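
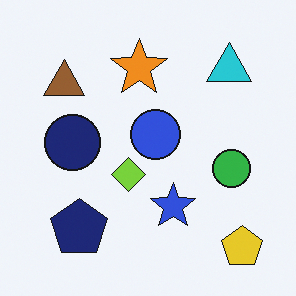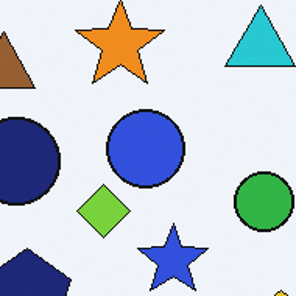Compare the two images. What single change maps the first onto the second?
The transformation is: cropped to a modestly smaller region and rescaled.

The visible shapes are larger and the field of view is narrower; shapes near the original edges may be partly or wholly outside the frame — a crop-and-rescale.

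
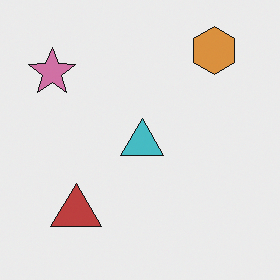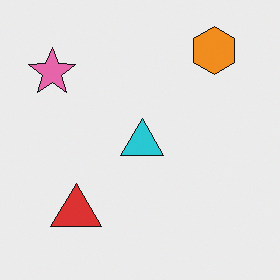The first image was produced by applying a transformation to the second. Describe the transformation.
The first image is the second slightly desaturated.

All colors are more muted and greyish — a global saturation change.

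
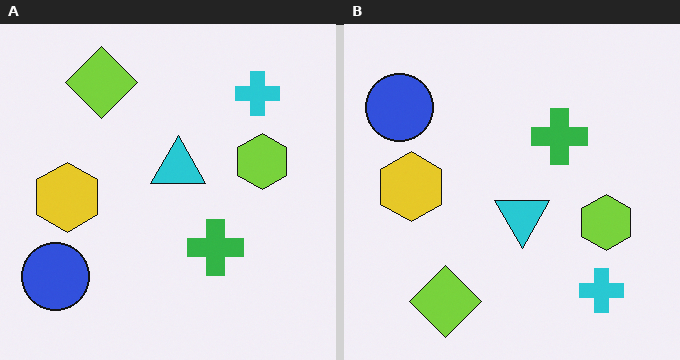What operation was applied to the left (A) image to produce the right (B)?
This is the original image flipped vertically (top ↔ bottom).

The lime diamond is in the top-left of the left (A) image and the bottom-left of the right (B) — shapes on opposite sides of the horizontal midline have swapped in a mirror flip.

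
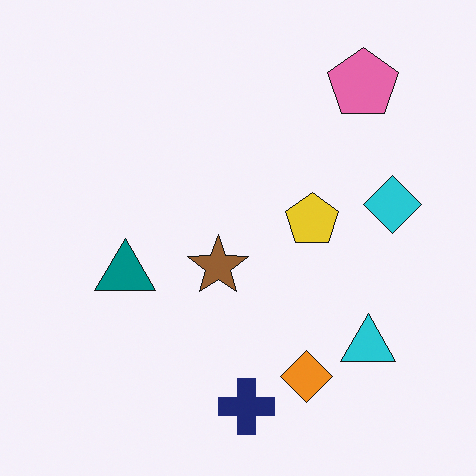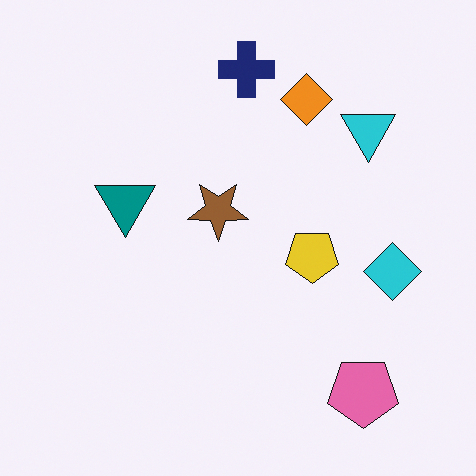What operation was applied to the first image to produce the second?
The image was flipped vertically (top ↔ bottom).

The navy cross is in the bottom of the first image and the top of the second — shapes on opposite sides of the horizontal midline have swapped in a mirror flip.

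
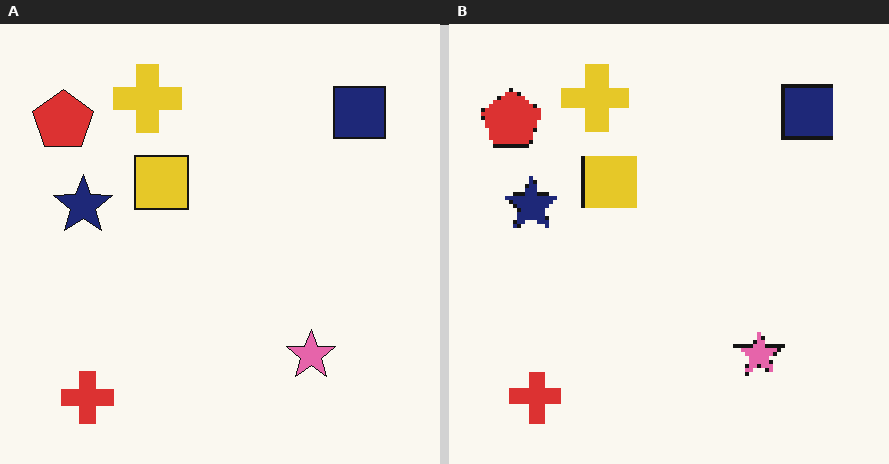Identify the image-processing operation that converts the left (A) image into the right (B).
The right (B) image is the left (A) lightly pixelated (a mild mosaic effect).

Shapes are reduced to large square blocks; fine edges and outlines are lost — a downscale-then-upscale (mosaic) effect.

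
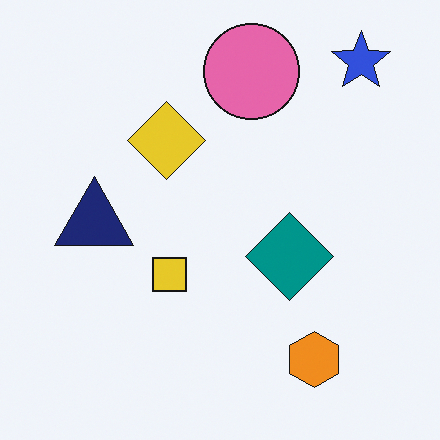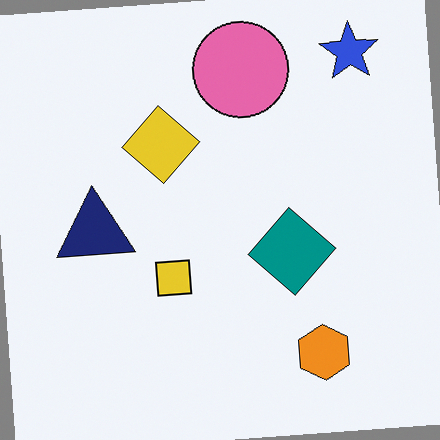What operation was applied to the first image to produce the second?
It was rotated counter-clockwise by a small amount.

Every shape is tilted by the same angle and the image corners show triangular fill wedges — a whole-image rotation by a non-right angle.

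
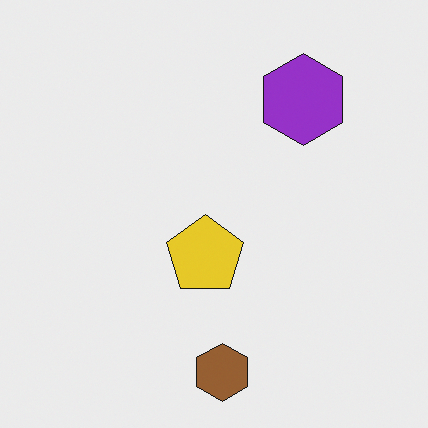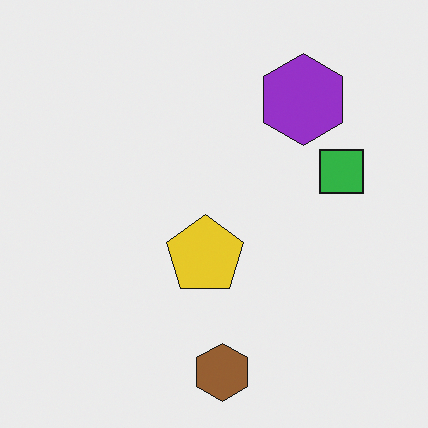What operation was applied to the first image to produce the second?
It was overlaid with an additional green square.

A green square appears in the second image that is absent from the first.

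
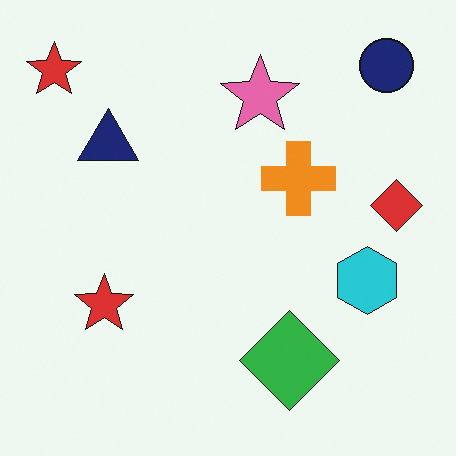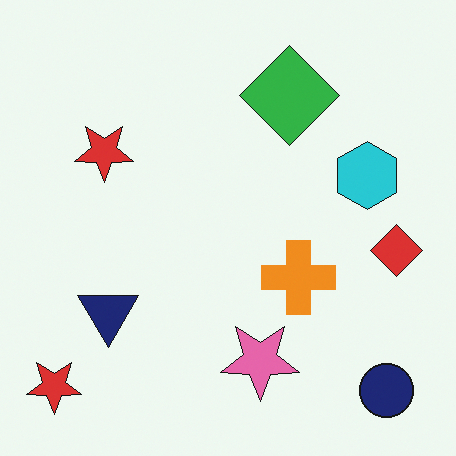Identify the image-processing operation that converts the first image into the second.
The transformation is: flipped vertically (top ↔ bottom).

The navy circle is in the top-right of the first image and the bottom-right of the second — shapes on opposite sides of the horizontal midline have swapped in a mirror flip.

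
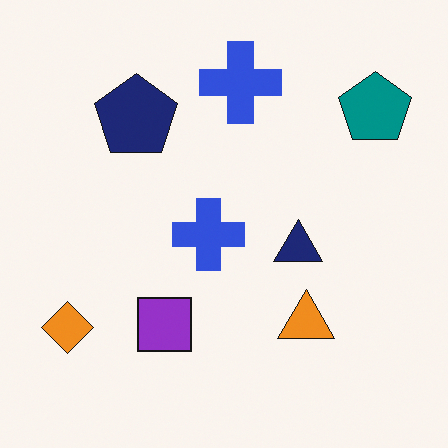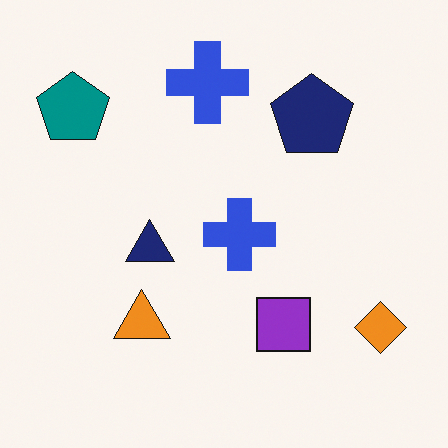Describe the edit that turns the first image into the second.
The image was flipped horizontally (left ↔ right).

The orange diamond is in the bottom-left of the first image and the bottom-right of the second — shapes on opposite sides of the vertical midline have swapped in a mirror flip.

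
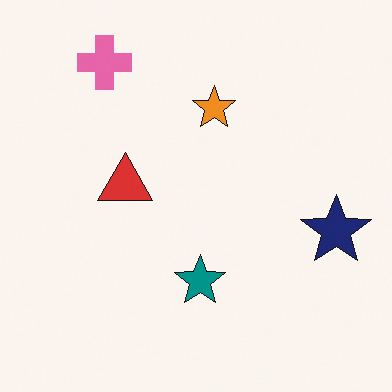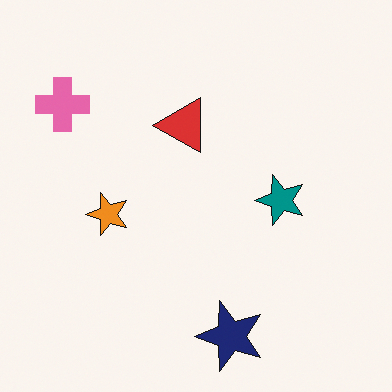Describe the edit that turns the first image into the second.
Transposed (reflected across the top-left ↔ bottom-right diagonal).

Shapes have swapped their row and column positions — what was in the top-right is now in the bottom-left — a diagonal reflection.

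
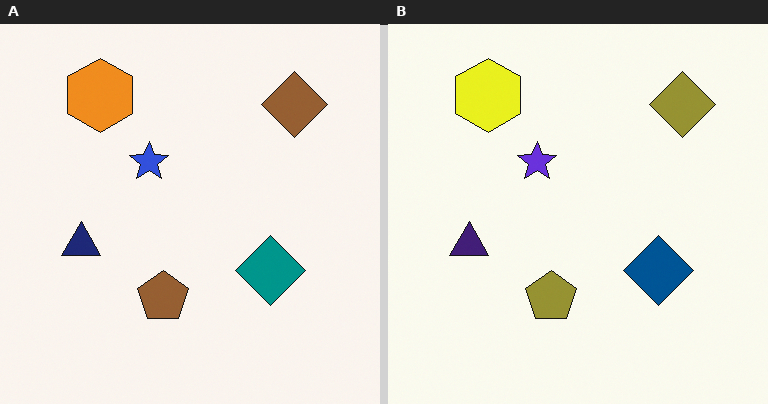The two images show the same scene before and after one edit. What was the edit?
The transformation is: hue-shifted slightly.

Every shape's color has rotated by the same amount around the hue wheel — a uniform hue shift.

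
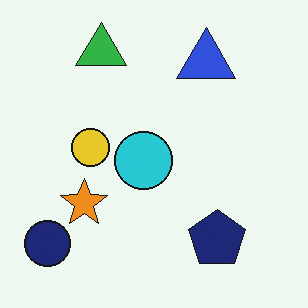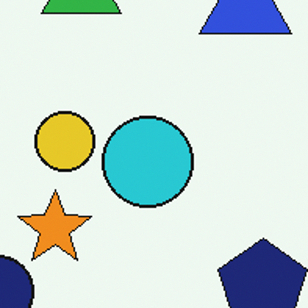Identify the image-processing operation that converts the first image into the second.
This is the original image cropped to a modestly smaller region and rescaled.

The visible shapes are larger and the field of view is narrower; shapes near the original edges may be partly or wholly outside the frame — a crop-and-rescale.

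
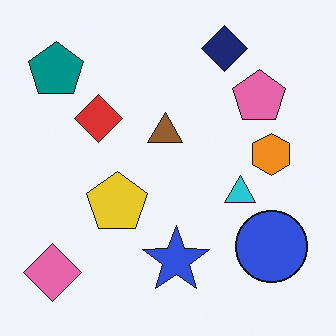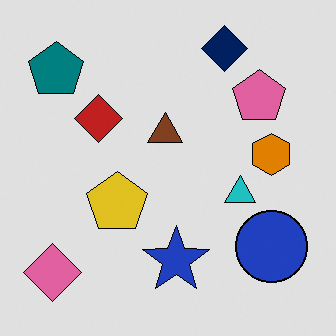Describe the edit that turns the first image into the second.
Posterized to a reduced palette.

Each flat color has snapped to a coarser quantized level — most visibly, the near-white background has dropped to a flat grey.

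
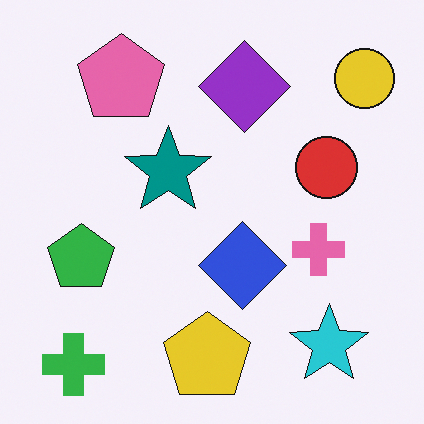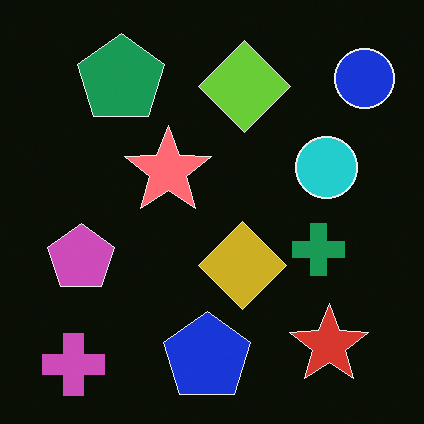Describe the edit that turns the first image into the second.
The transformation is: color-inverted (negative).

The light background has become dark and every shape's color is its complement — a photographic negative.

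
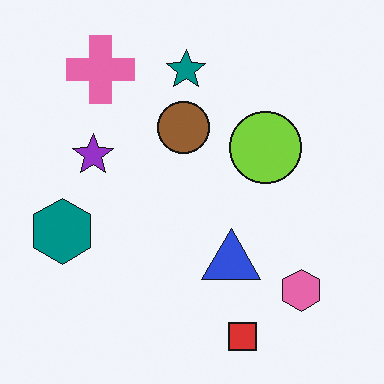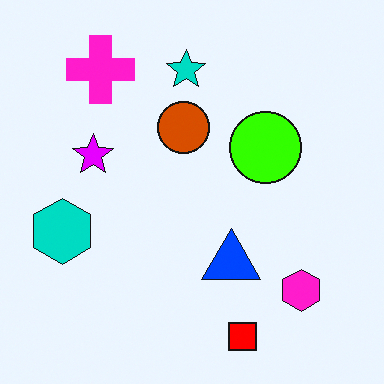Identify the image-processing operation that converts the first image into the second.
The second image is the first made much more vivid (saturation change).

All colors are more vivid — a global saturation change.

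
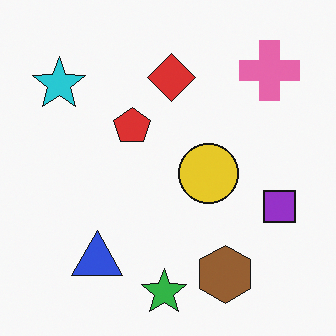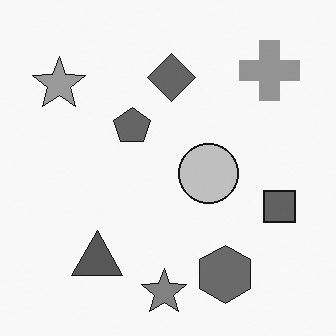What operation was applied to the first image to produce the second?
The transformation is: converted to grayscale.

All color is removed — every shape is now a shade of grey.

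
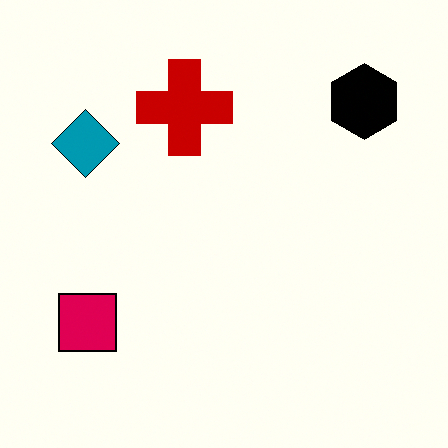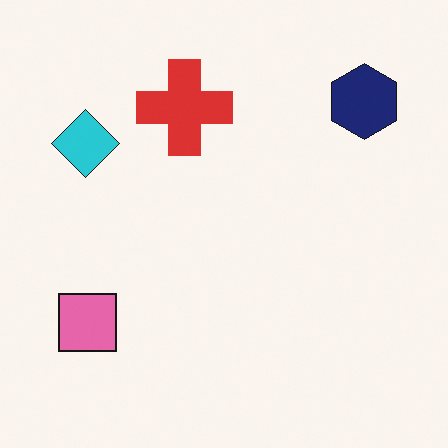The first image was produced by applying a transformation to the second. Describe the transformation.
The first image is the second given much higher contrast.

Tones are pushed away from mid-grey across the whole image — a global contrast change.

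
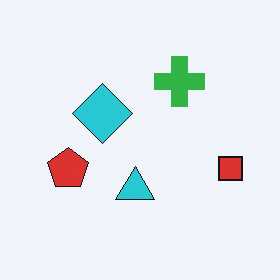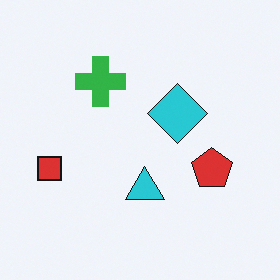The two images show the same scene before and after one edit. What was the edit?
This is the original image flipped horizontally (left ↔ right).

The red square is in the right of the first image and the left of the second — shapes on opposite sides of the vertical midline have swapped in a mirror flip.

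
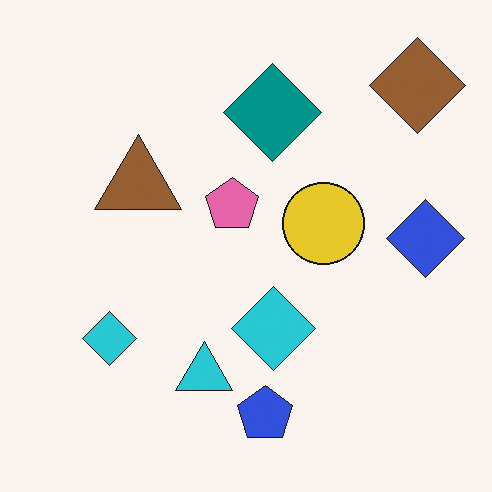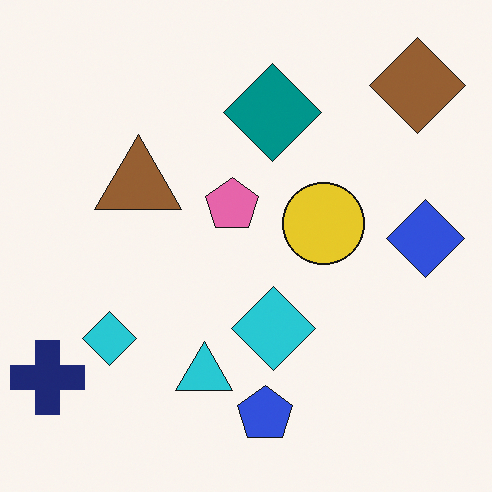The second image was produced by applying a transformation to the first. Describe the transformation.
Overlaid with an additional navy cross.

A navy cross appears in the second image that is absent from the first.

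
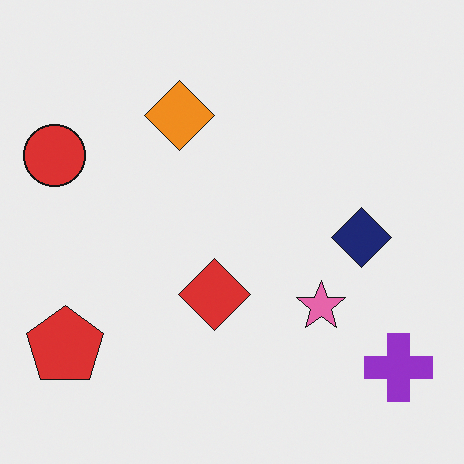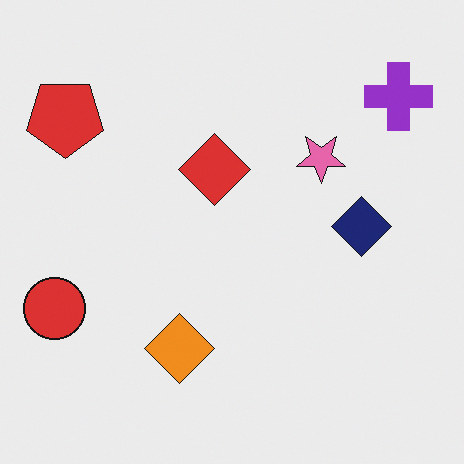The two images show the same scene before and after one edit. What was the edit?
The transformation is: flipped vertically (top ↔ bottom).

The purple cross is in the bottom-right of the first image and the top-right of the second — shapes on opposite sides of the horizontal midline have swapped in a mirror flip.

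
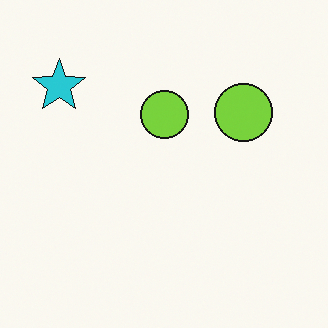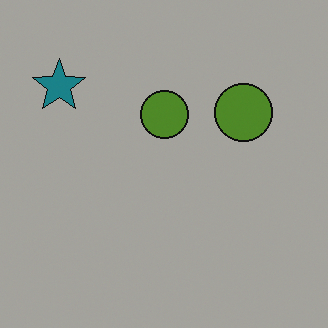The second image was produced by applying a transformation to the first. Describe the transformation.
The second image is the first darkened a lot.

Every pixel — background and shapes alike — is uniformly darkened.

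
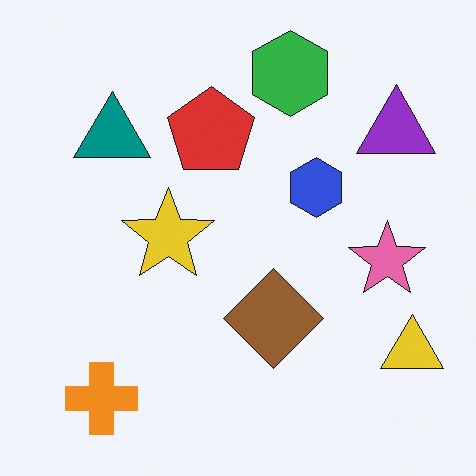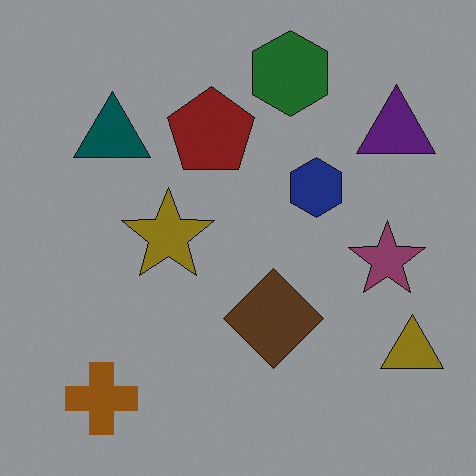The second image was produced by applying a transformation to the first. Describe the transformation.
The second image is the first darkened a lot.

Every pixel — background and shapes alike — is uniformly darkened.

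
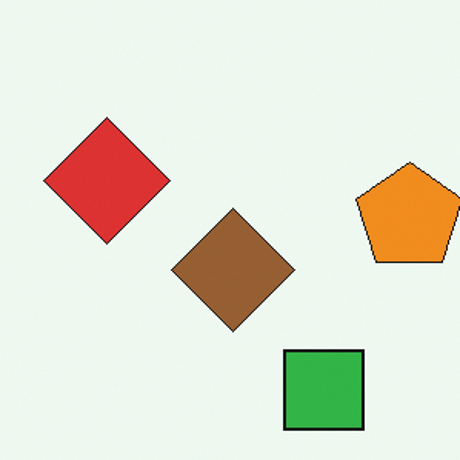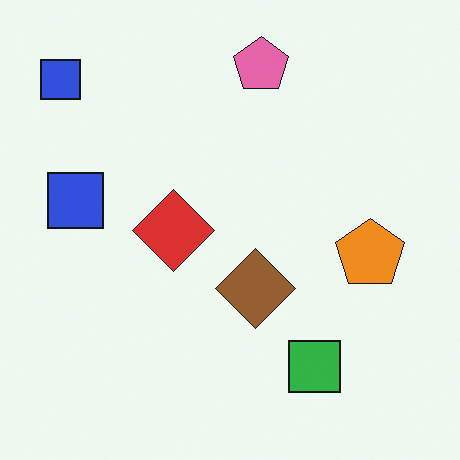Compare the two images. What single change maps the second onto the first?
This is the original image cropped slightly and scaled back up.

The visible shapes are larger and the field of view is narrower; shapes near the original edges may be partly or wholly outside the frame — a crop-and-rescale.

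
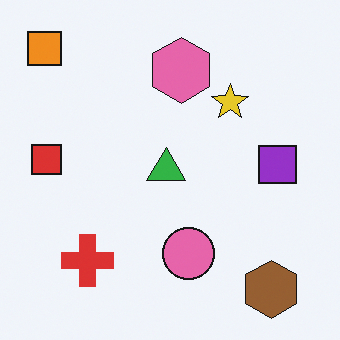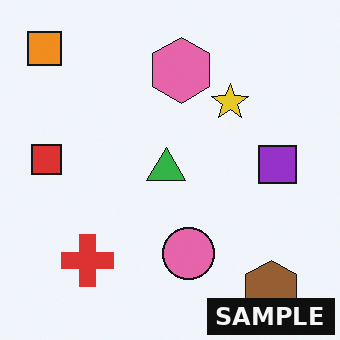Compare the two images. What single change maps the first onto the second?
The transformation is: watermarked with the text "SAMPLE" in the lower-right corner.

A dark label reading "SAMPLE" appears in the lower-right corner.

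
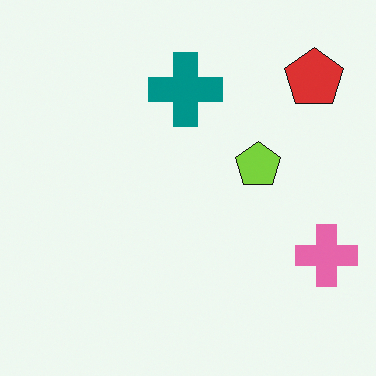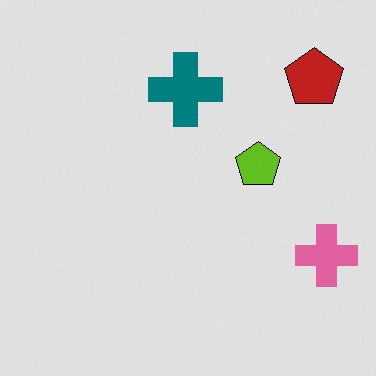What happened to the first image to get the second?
The image was posterized to a reduced palette.

Each flat color has snapped to a coarser quantized level — most visibly, the near-white background has dropped to a flat grey.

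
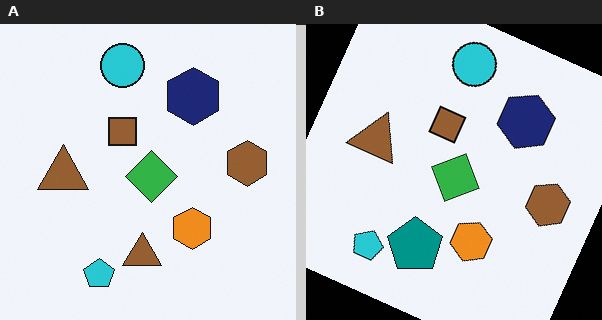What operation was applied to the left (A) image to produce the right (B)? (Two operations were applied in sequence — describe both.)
The transformation is: rotated clockwise by a moderate amount, then overlaid with an additional teal pentagon.

Every shape is tilted by the same angle and the image corners show triangular fill wedges — a whole-image rotation by a non-right angle. A teal pentagon appears in the right (B) image that is absent from the left (A).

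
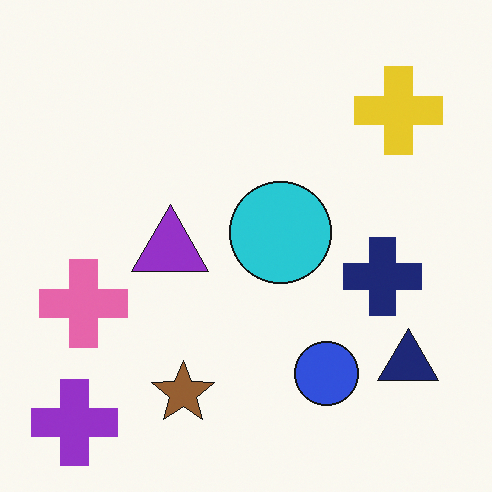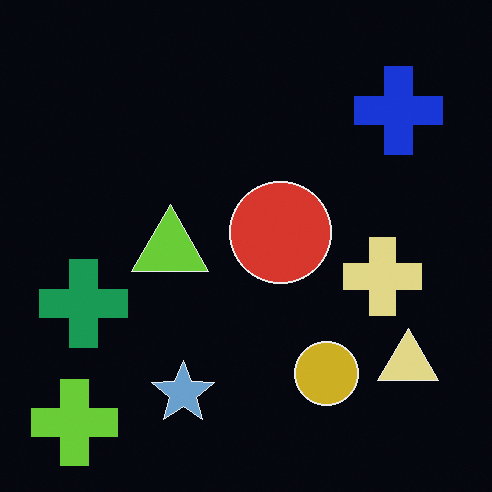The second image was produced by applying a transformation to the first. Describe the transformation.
It was color-inverted (negative).

The light background has become dark and every shape's color is its complement — a photographic negative.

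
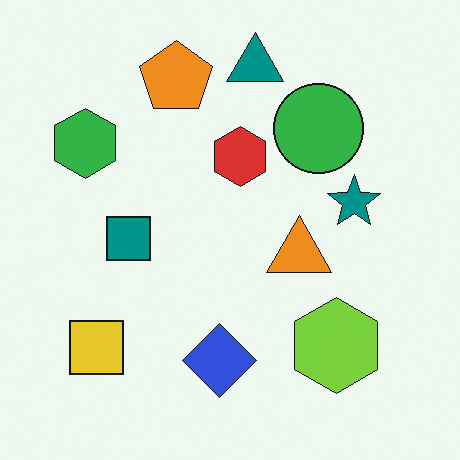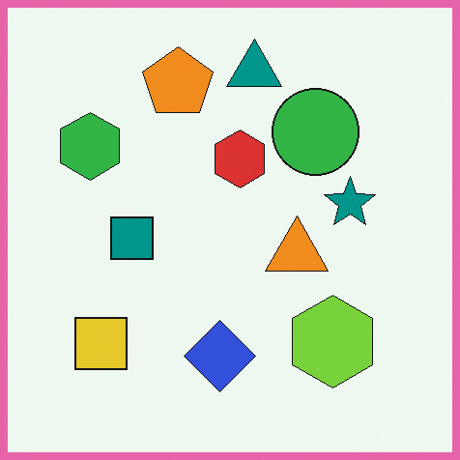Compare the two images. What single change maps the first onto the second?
The transformation is: framed with a pink border.

A solid pink frame runs around the edge of the second image, with the content slightly shrunk inside it.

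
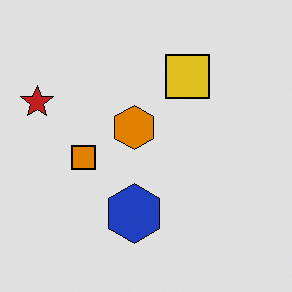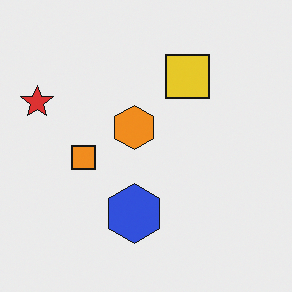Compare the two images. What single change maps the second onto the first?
The first image is the second posterized to a reduced palette.

Each flat color has snapped to a coarser quantized level — most visibly, the near-white background has dropped to a flat grey.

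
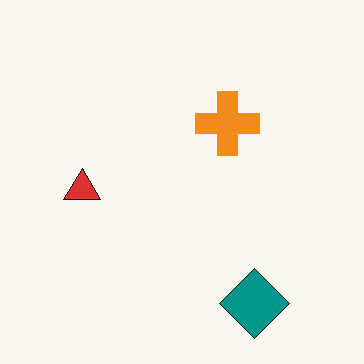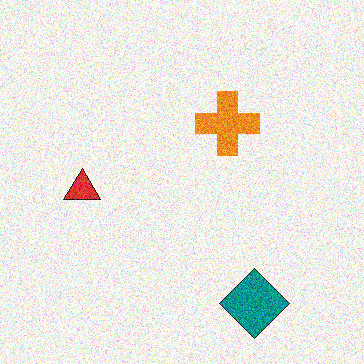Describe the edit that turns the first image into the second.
This is the original image degraded with strong gaussian noise.

Random speckle covers the whole image, including the flat background.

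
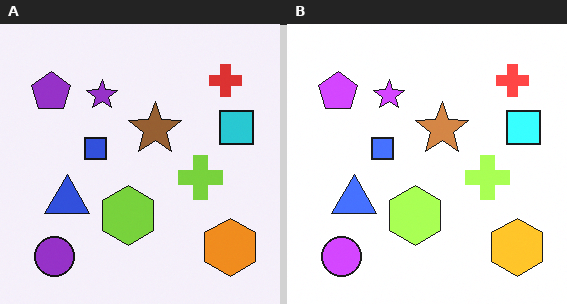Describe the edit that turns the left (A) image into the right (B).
The right (B) image is the left (A) substantially brightened.

Every pixel — background and shapes alike — is uniformly brightened.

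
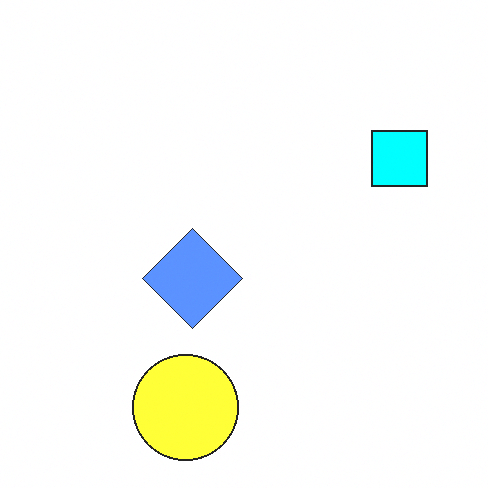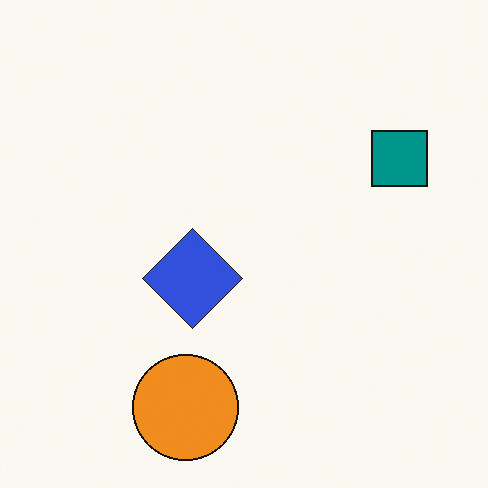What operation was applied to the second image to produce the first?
Noticeably brightened.

Every pixel — background and shapes alike — is uniformly brightened.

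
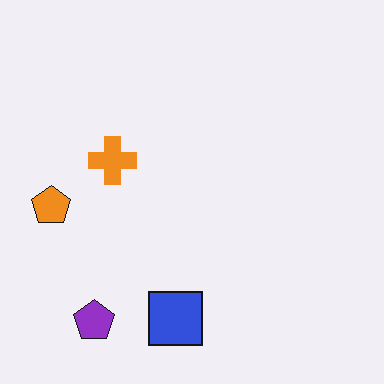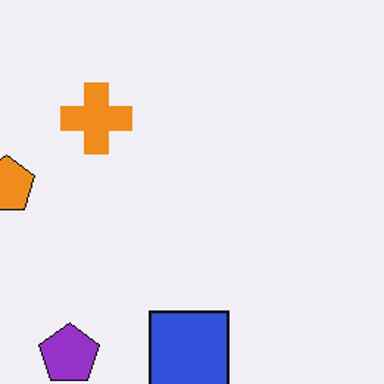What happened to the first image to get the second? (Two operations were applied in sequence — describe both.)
The image was cropped to a modestly smaller region and rescaled, then JPEG-compressed with visible artifacts.

The visible shapes are larger and the field of view is narrower; shapes near the original edges may be partly or wholly outside the frame — a crop-and-rescale. Blocky 8×8 compression artifacts appear around shape edges and the flat background shows ringing — characteristic JPEG degradation.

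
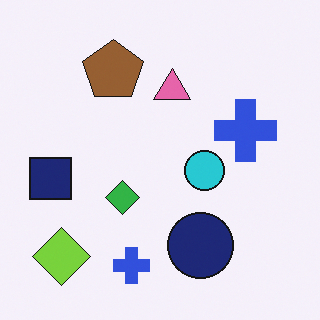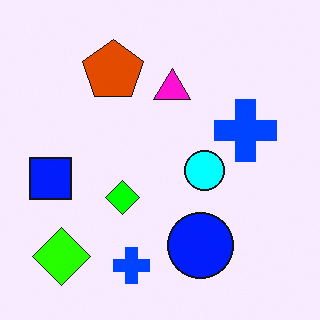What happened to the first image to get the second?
This is the original image heavily oversaturated.

All colors are more vivid — a global saturation change.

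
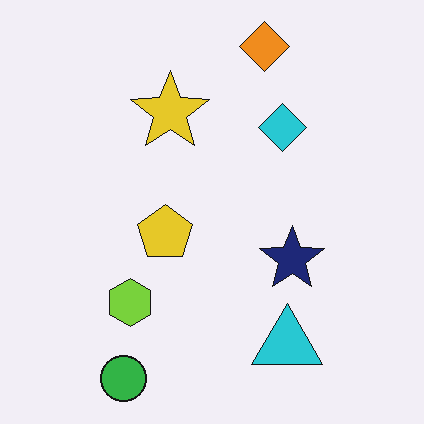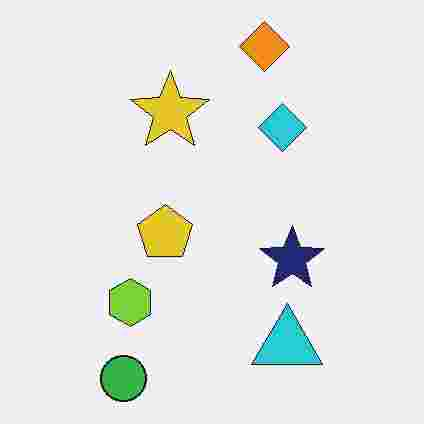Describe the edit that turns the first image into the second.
The transformation is: degraded with heavy JPEG compression.

Blocky 8×8 compression artifacts appear around shape edges and the flat background shows ringing — characteristic JPEG degradation.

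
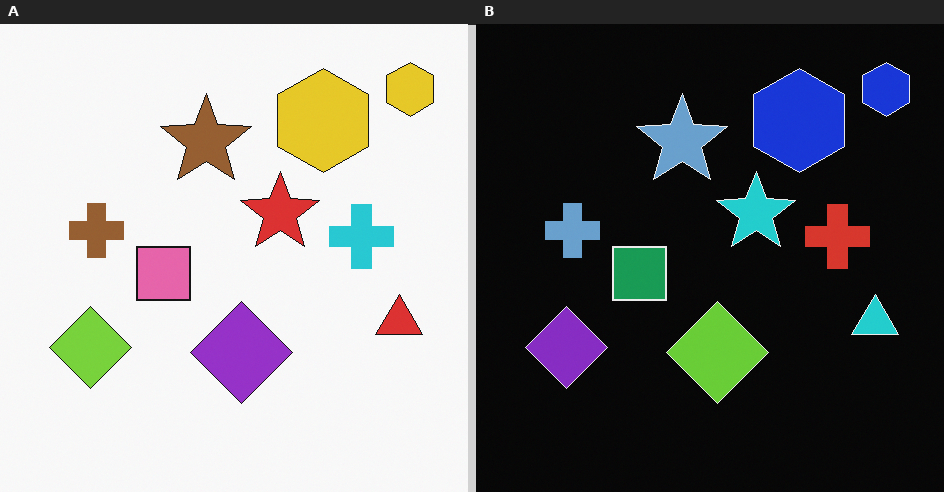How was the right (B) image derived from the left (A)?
It was color-inverted (negative).

The light background has become dark and every shape's color is its complement — a photographic negative.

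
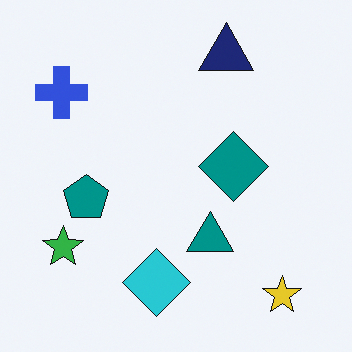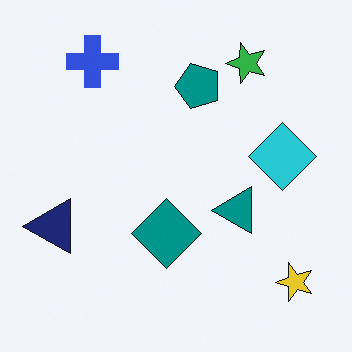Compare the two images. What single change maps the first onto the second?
The image was transposed (reflected across the top-left ↔ bottom-right diagonal).

Shapes have swapped their row and column positions — what was in the top-right is now in the bottom-left — a diagonal reflection.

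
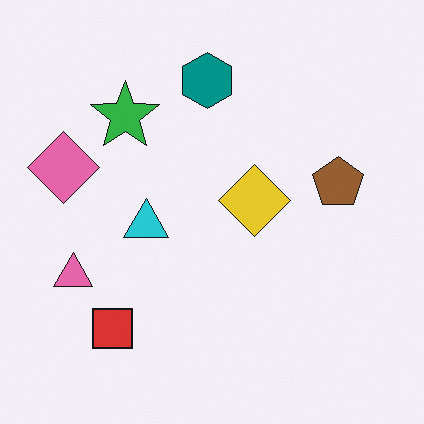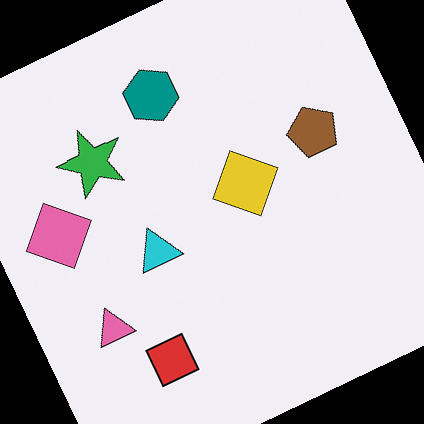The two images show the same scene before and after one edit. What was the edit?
The image was rotated counter-clockwise by a clearly visible amount.

Every shape is tilted by the same angle and the image corners show triangular fill wedges — a whole-image rotation by a non-right angle.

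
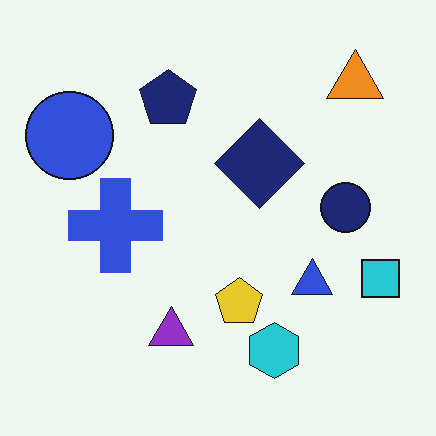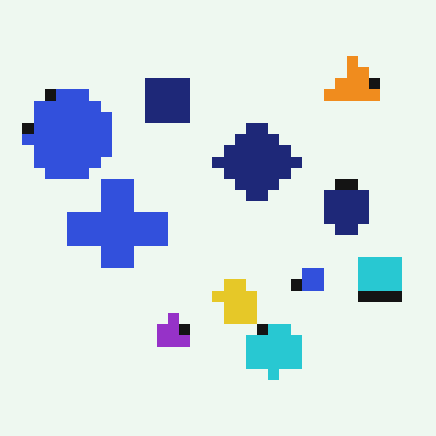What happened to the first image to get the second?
The second image is the first coarsely pixelated.

Shapes are reduced to large square blocks; fine edges and outlines are lost — a downscale-then-upscale (mosaic) effect.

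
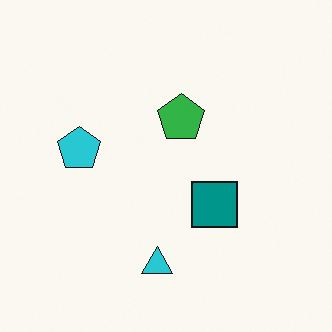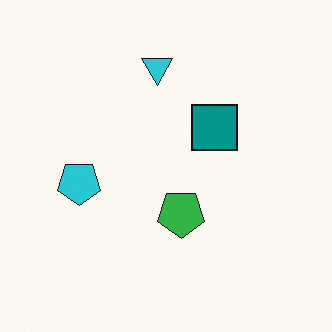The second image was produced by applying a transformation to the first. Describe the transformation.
The image was flipped vertically (top ↔ bottom).

The cyan triangle is in the bottom of the first image and the top of the second — shapes on opposite sides of the horizontal midline have swapped in a mirror flip.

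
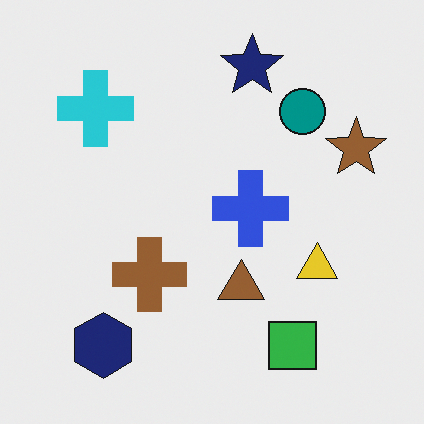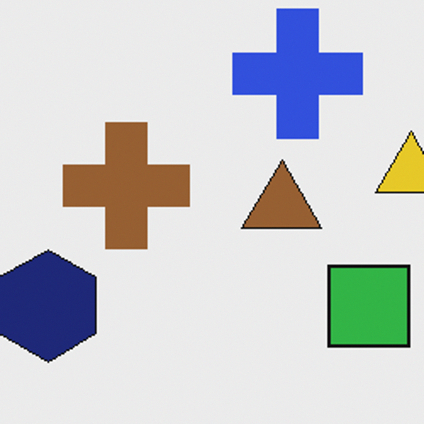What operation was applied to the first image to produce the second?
The transformation is: cropped to a noticeably smaller region and rescaled.

The visible shapes are larger and the field of view is narrower; shapes near the original edges may be partly or wholly outside the frame — a crop-and-rescale.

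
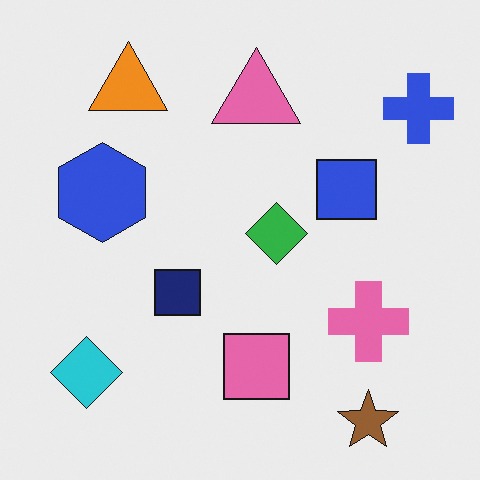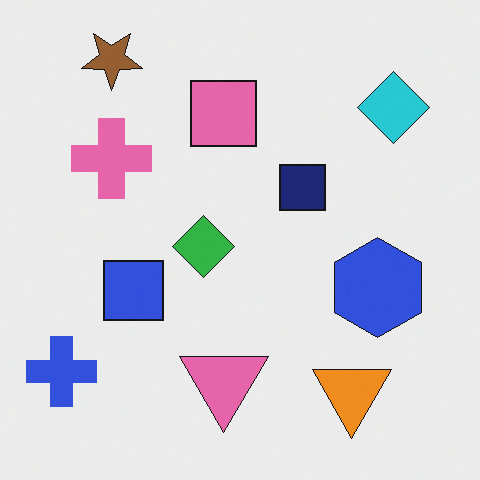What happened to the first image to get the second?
It was rotated 180°.

The brown star sits in the bottom-right of the first image and the top-left of the second — consistent with a whole-image 180° rotation.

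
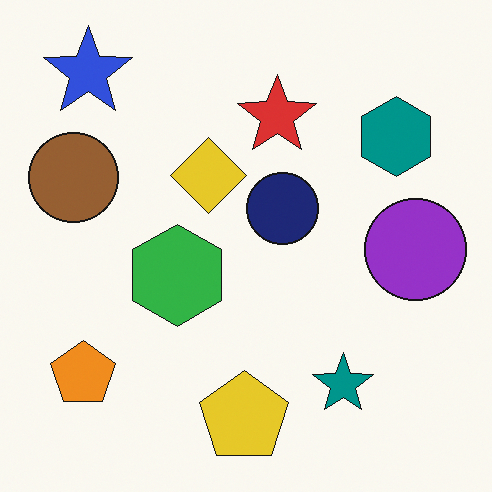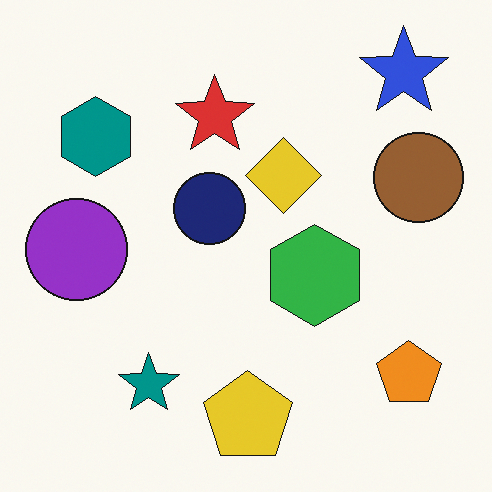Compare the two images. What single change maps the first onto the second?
This is the original image flipped horizontally (left ↔ right).

The brown circle is in the left of the first image and the right of the second — shapes on opposite sides of the vertical midline have swapped in a mirror flip.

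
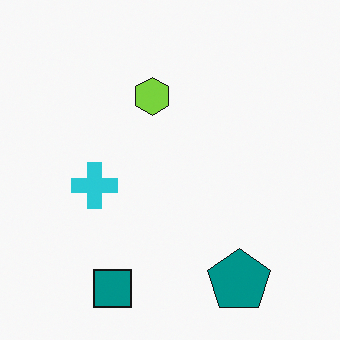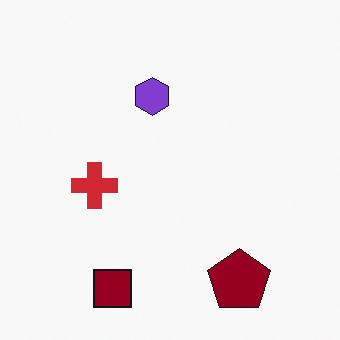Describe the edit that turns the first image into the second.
The image was hue-shifted through roughly half the color wheel.

Every shape's color has rotated by the same amount around the hue wheel — a uniform hue shift.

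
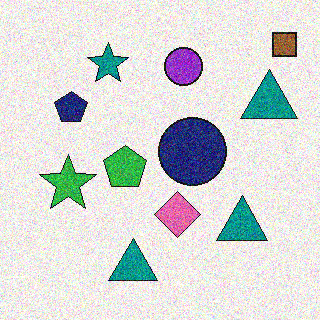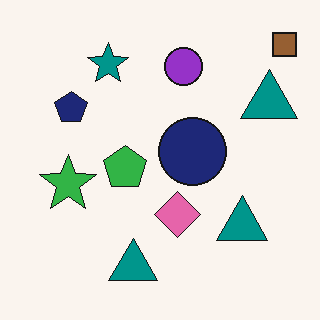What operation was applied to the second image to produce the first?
Degraded with heavy additive noise.

Random speckle covers the whole image, including the flat background.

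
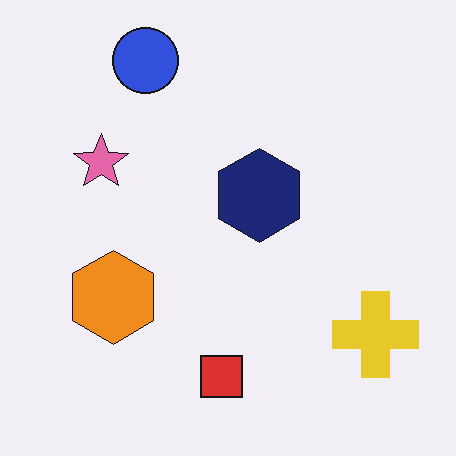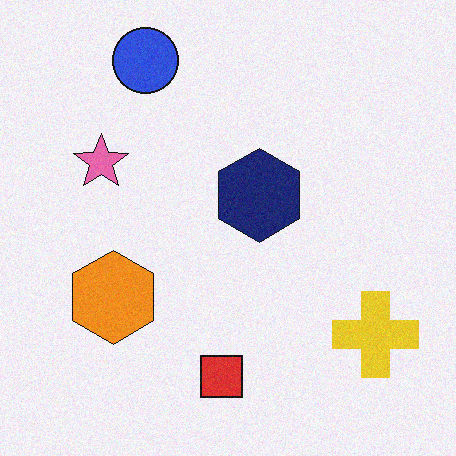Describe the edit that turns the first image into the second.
The image was degraded with light additive noise.

Random speckle covers the whole image, including the flat background.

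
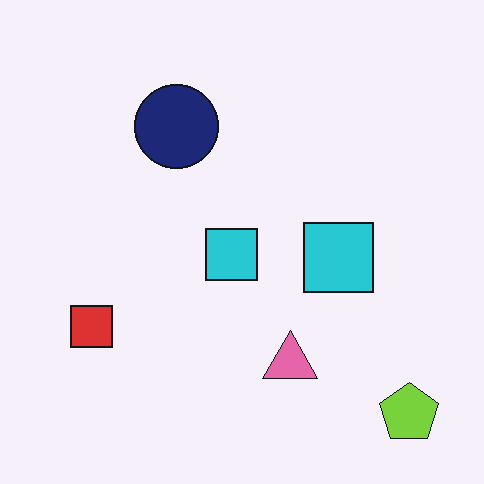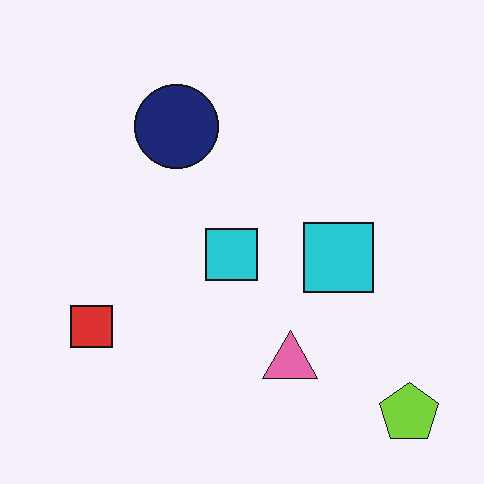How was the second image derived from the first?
The image was given moderate JPEG compression.

Blocky 8×8 compression artifacts appear around shape edges and the flat background shows ringing — characteristic JPEG degradation.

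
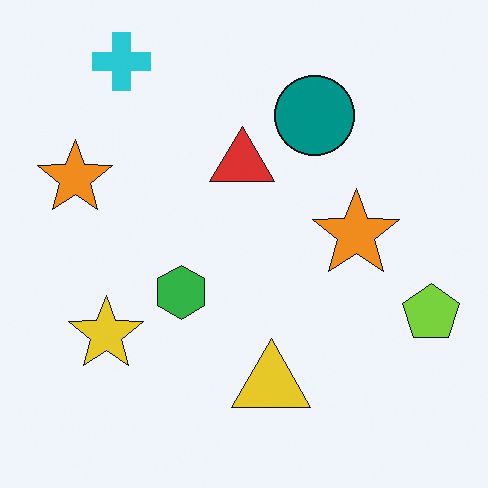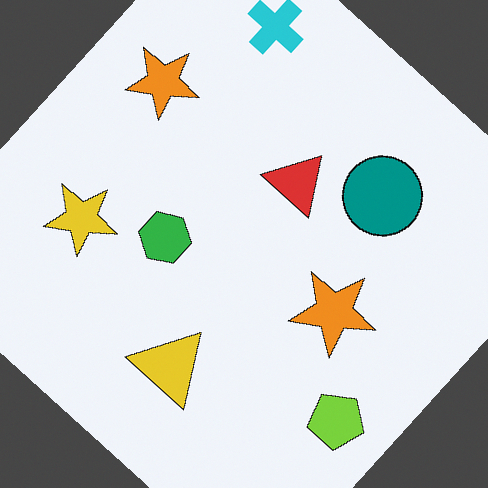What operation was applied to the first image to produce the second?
The transformation is: rotated clockwise by a large amount — several tens of degrees.

Every shape is tilted by the same angle and the image corners show triangular fill wedges — a whole-image rotation by a non-right angle.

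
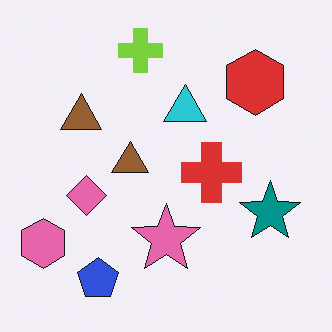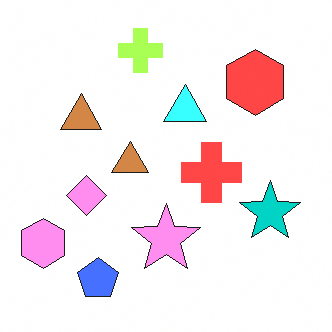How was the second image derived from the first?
The second image is the first substantially brightened.

Every pixel — background and shapes alike — is uniformly brightened.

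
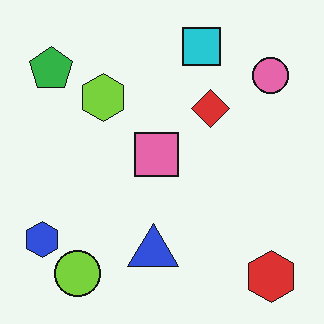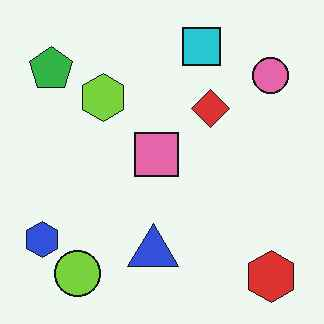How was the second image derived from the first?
The image was given moderate JPEG compression.

Blocky 8×8 compression artifacts appear around shape edges and the flat background shows ringing — characteristic JPEG degradation.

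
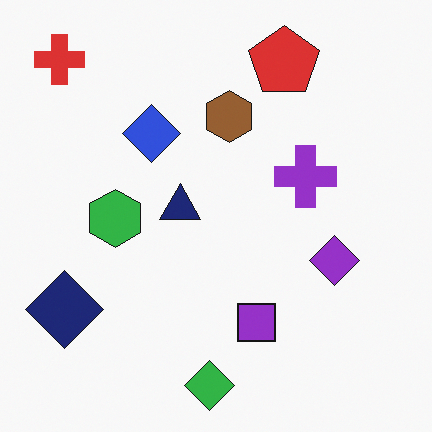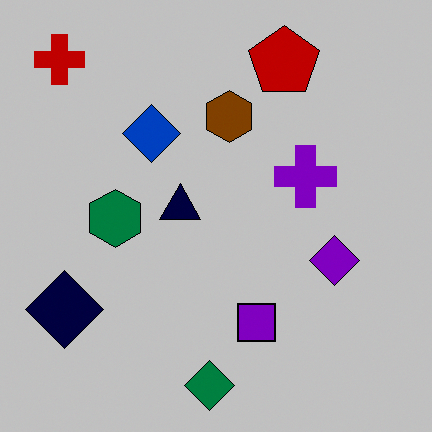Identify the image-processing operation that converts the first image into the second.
It was heavily posterized to just a handful of flat colors.

Each flat color has snapped to a coarser quantized level — most visibly, the near-white background has dropped to a flat grey.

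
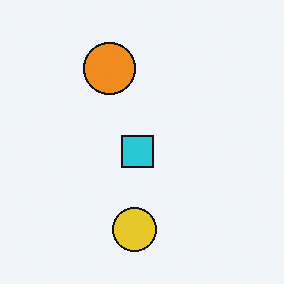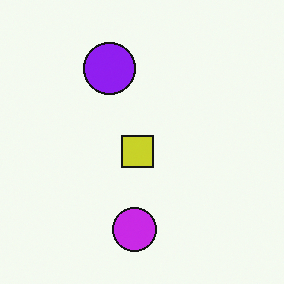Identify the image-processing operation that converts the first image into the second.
This is the original image hue-shifted through roughly half the color wheel.

Every shape's color has rotated by the same amount around the hue wheel — a uniform hue shift.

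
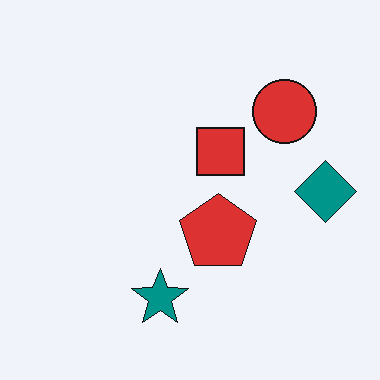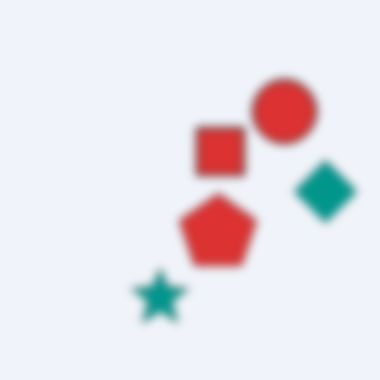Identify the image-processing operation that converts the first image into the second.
This is the original image noticeably gaussian-blurred.

Shape edges and outlines are uniformly softened across the whole image.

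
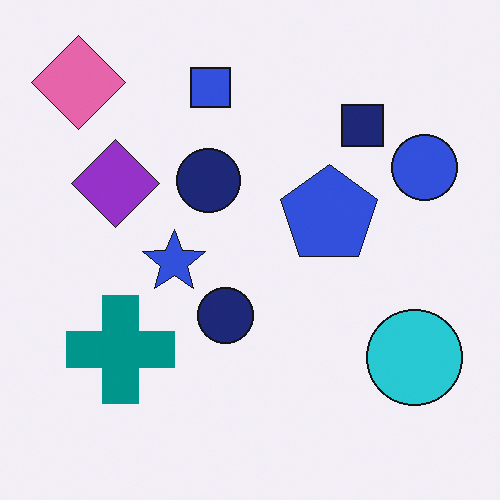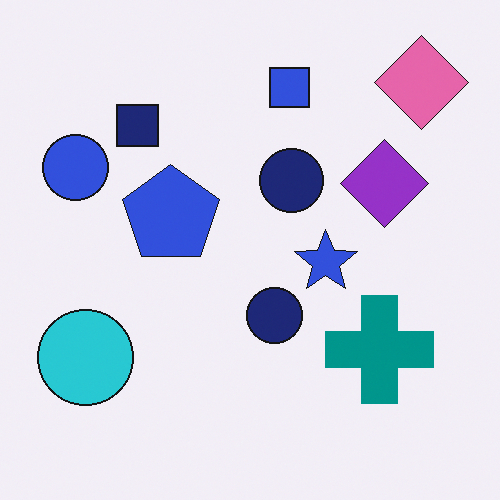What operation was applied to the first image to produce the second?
This is the original image flipped horizontally (left ↔ right).

The blue circle is in the right of the first image and the left of the second — shapes on opposite sides of the vertical midline have swapped in a mirror flip.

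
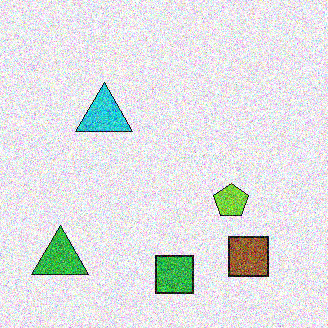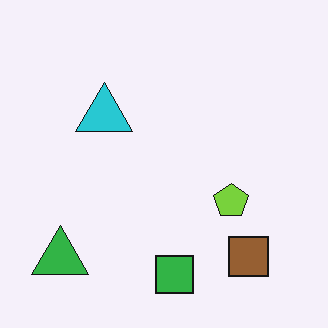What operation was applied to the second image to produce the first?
This is the original image degraded with strong gaussian noise.

Random speckle covers the whole image, including the flat background.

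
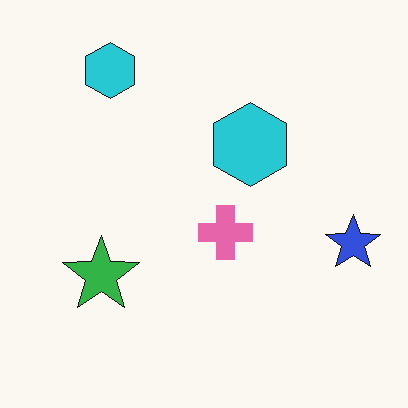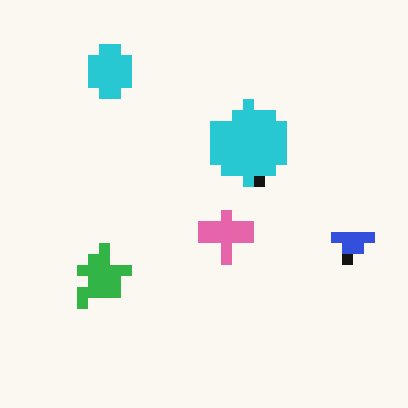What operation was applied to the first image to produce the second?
Heavily pixelated into large blocks.

Shapes are reduced to large square blocks; fine edges and outlines are lost — a downscale-then-upscale (mosaic) effect.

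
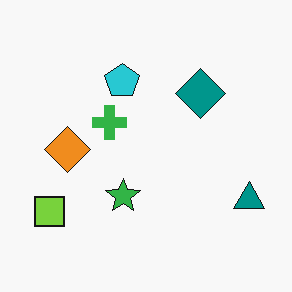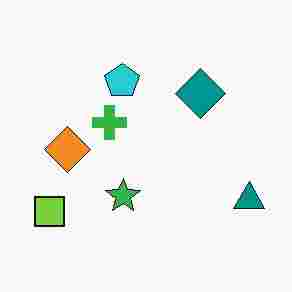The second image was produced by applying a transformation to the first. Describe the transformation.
The second image is the first heavily JPEG-compressed with obvious blocking artifacts.

Blocky 8×8 compression artifacts appear around shape edges and the flat background shows ringing — characteristic JPEG degradation.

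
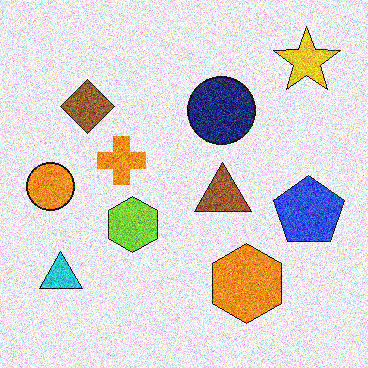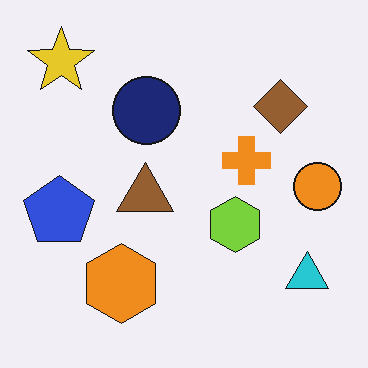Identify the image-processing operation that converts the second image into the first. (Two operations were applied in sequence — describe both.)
The first image is the second flipped horizontally (left ↔ right), then degraded with a thick layer of grain.

The orange circle is in the right of the second image and the left of the first — shapes on opposite sides of the vertical midline have swapped in a mirror flip. Random speckle covers the whole image, including the flat background.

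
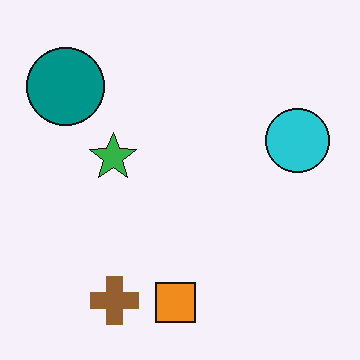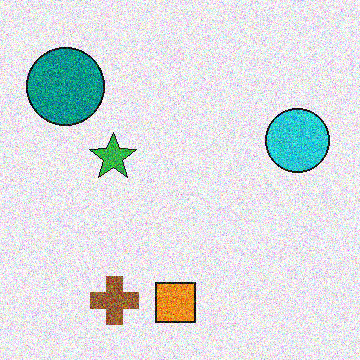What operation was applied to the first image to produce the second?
It was degraded with strong gaussian noise.

Random speckle covers the whole image, including the flat background.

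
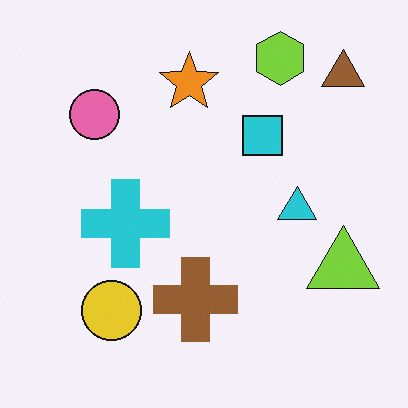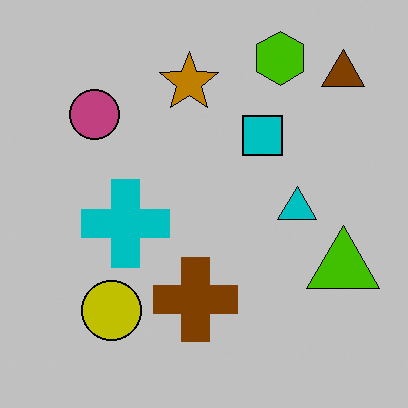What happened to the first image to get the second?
The transformation is: heavily posterized to just a handful of flat colors.

Each flat color has snapped to a coarser quantized level — most visibly, the near-white background has dropped to a flat grey.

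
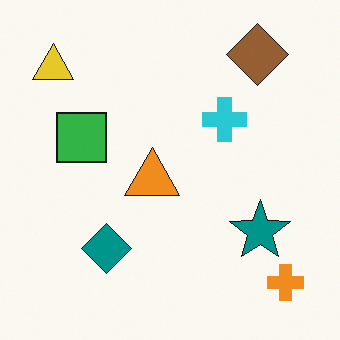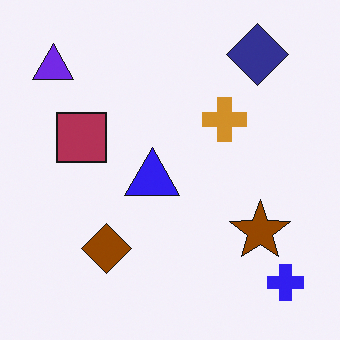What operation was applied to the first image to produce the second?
It was hue-shifted through roughly half the color wheel.

Every shape's color has rotated by the same amount around the hue wheel — a uniform hue shift.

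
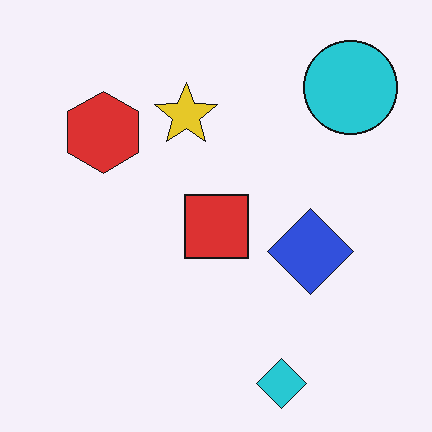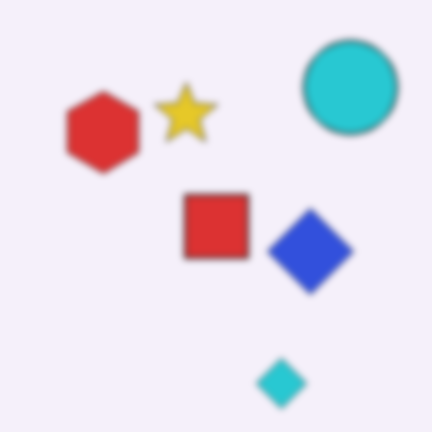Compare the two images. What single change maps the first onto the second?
The image was noticeably gaussian-blurred.

Shape edges and outlines are uniformly softened across the whole image.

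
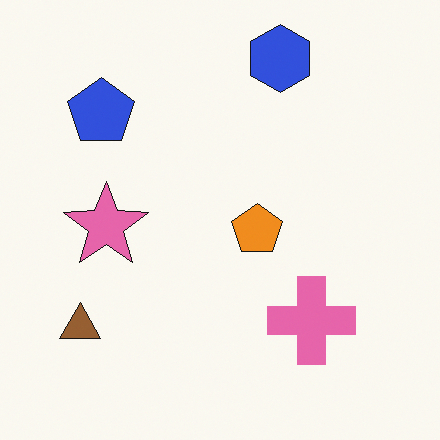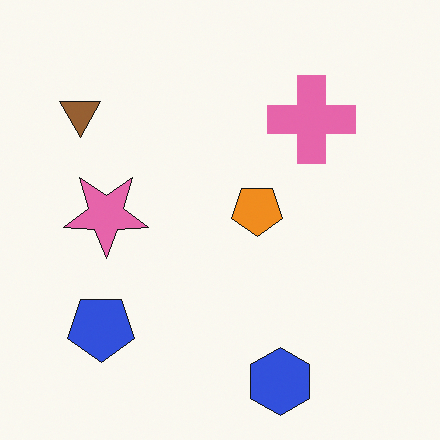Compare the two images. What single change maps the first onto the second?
The second image is the first flipped vertically (top ↔ bottom).

The blue hexagon is in the top of the first image and the bottom of the second — shapes on opposite sides of the horizontal midline have swapped in a mirror flip.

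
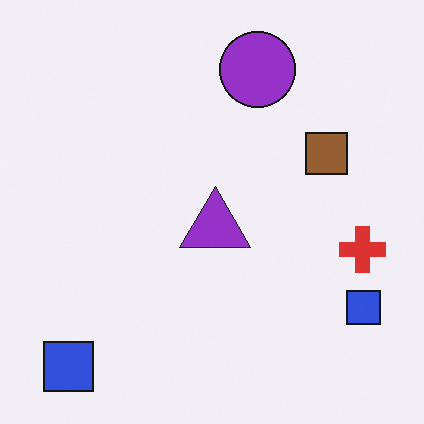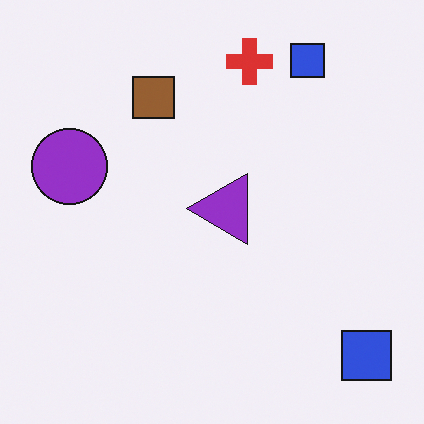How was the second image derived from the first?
This is the original image rotated 90° counter-clockwise.

The red cross sits in the right of the first image and the top of the second — consistent with a whole-image 90° counter-clockwise rotation.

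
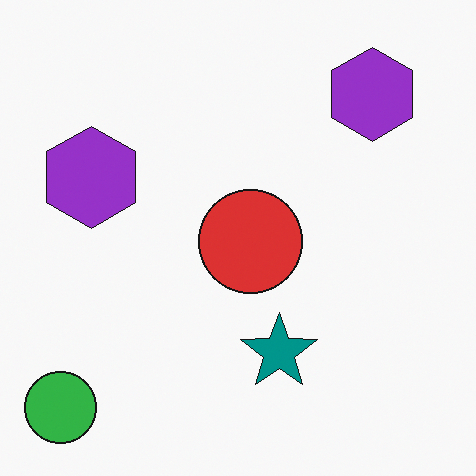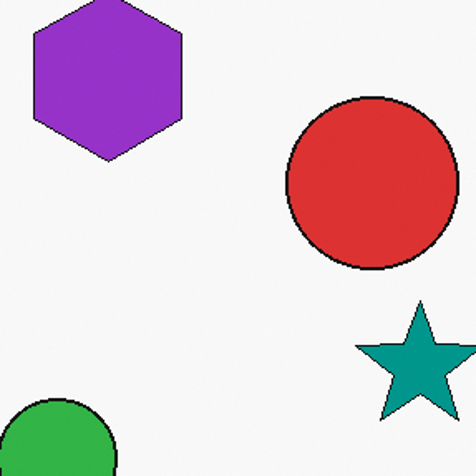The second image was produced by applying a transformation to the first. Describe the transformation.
This is the original image cropped to a noticeably smaller region and rescaled.

The visible shapes are larger and the field of view is narrower; shapes near the original edges may be partly or wholly outside the frame — a crop-and-rescale.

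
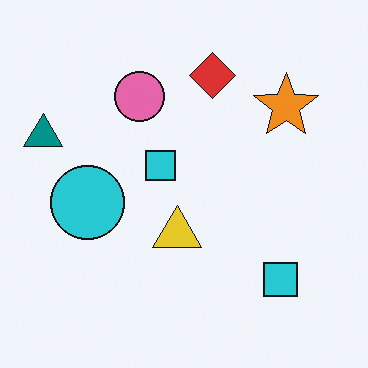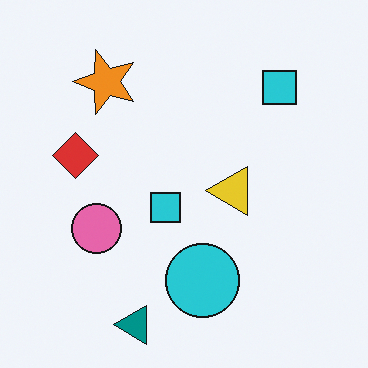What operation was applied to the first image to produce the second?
Rotated 90° counter-clockwise.

The teal triangle sits in the left of the first image and the bottom of the second — consistent with a whole-image 90° counter-clockwise rotation.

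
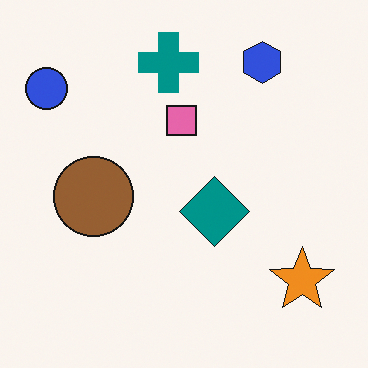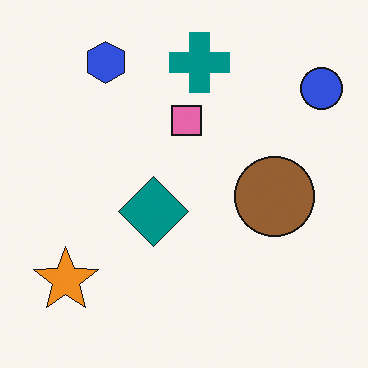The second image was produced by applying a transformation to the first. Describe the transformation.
This is the original image flipped horizontally (left ↔ right).

The blue circle is in the top-left of the first image and the top-right of the second — shapes on opposite sides of the vertical midline have swapped in a mirror flip.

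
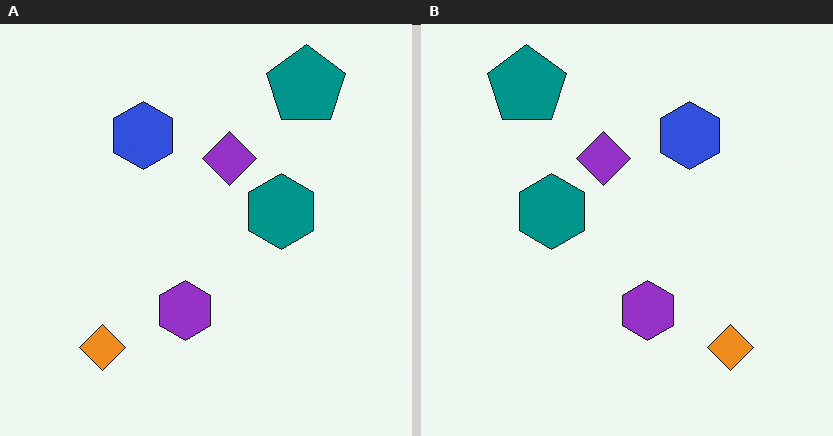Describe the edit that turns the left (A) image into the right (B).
The image was flipped horizontally (left ↔ right).

The orange diamond is in the bottom-left of the left (A) image and the bottom-right of the right (B) — shapes on opposite sides of the vertical midline have swapped in a mirror flip.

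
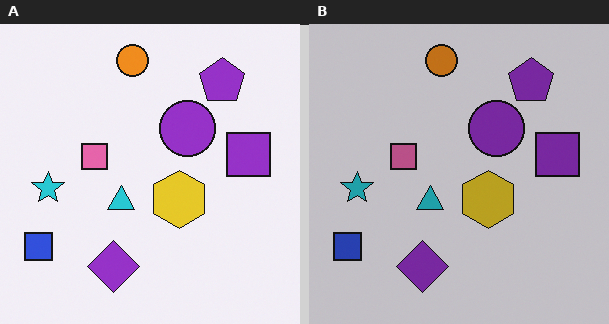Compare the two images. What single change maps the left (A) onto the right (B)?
The transformation is: slightly darkened.

Every pixel — background and shapes alike — is uniformly darkened.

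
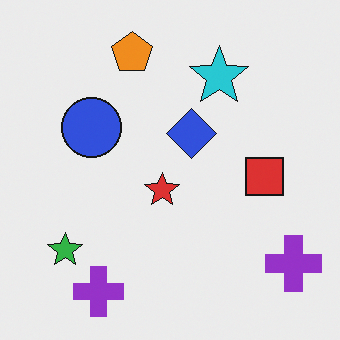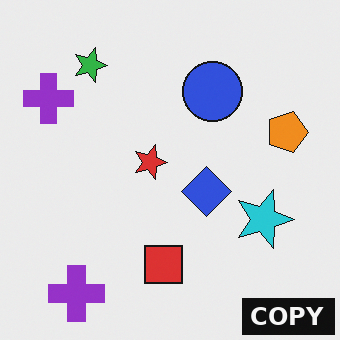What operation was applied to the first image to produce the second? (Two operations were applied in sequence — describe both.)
The image was rotated 90° clockwise, then watermarked with the text "COPY" in the lower-right corner.

The green star sits in the bottom-left of the first image and the top-left of the second — consistent with a whole-image 90° clockwise rotation. A dark label reading "COPY" appears in the lower-right corner.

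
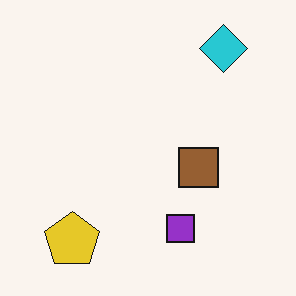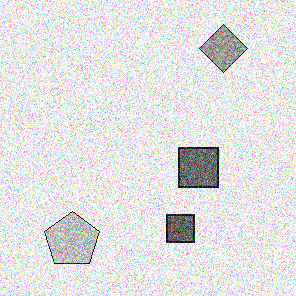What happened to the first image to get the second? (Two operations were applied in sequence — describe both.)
The transformation is: converted to grayscale, then degraded with strong gaussian noise.

All color is removed — every shape is now a shade of grey. Random speckle covers the whole image, including the flat background.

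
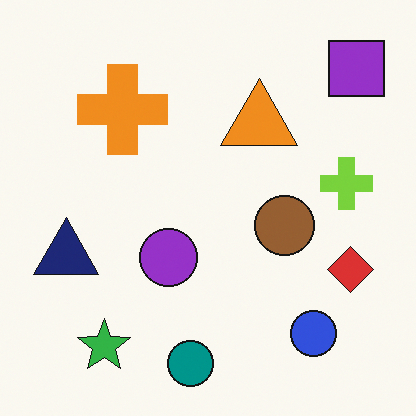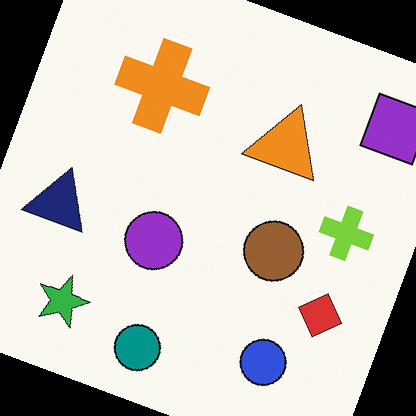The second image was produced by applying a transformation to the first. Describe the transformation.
This is the original image rotated clockwise by a clearly visible amount.

Every shape is tilted by the same angle and the image corners show triangular fill wedges — a whole-image rotation by a non-right angle.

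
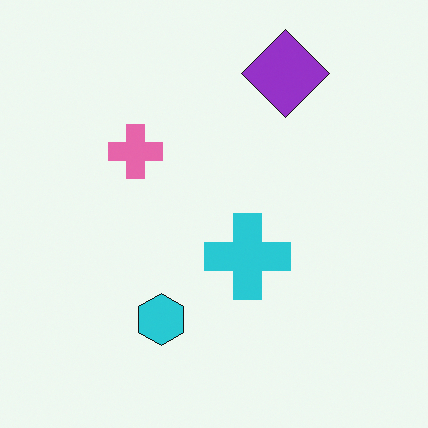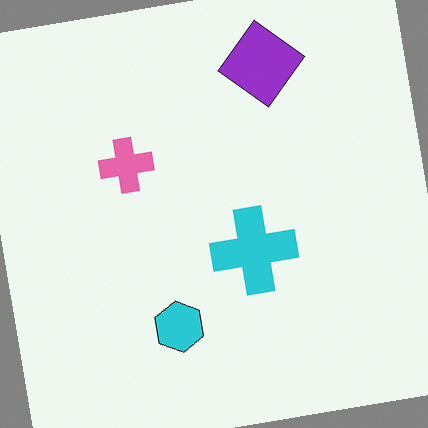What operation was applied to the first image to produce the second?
The image was rotated counter-clockwise by a slight angle.

Every shape is tilted by the same angle and the image corners show triangular fill wedges — a whole-image rotation by a non-right angle.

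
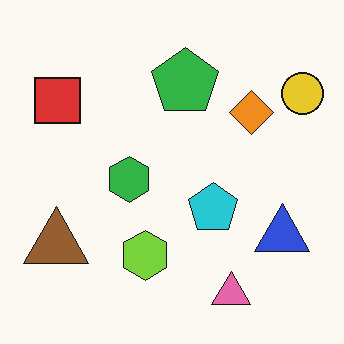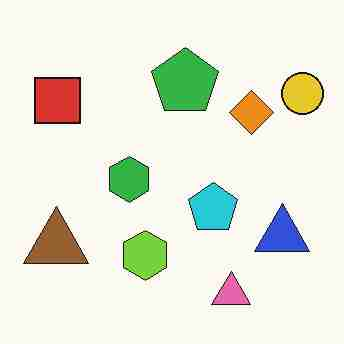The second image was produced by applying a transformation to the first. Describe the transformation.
This is the original image degraded with heavy JPEG compression.

Blocky 8×8 compression artifacts appear around shape edges and the flat background shows ringing — characteristic JPEG degradation.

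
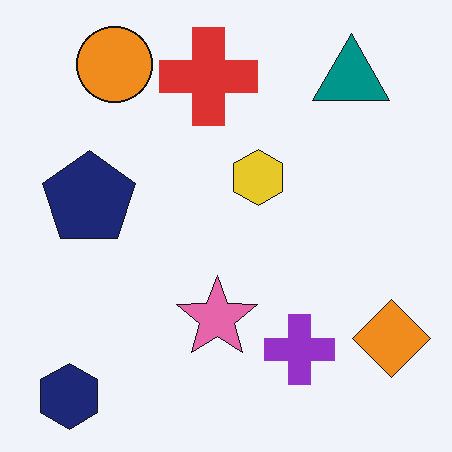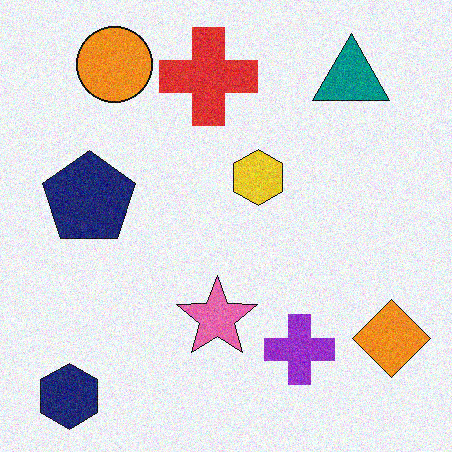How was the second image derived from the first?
Degraded with visible gaussian noise.

Random speckle covers the whole image, including the flat background.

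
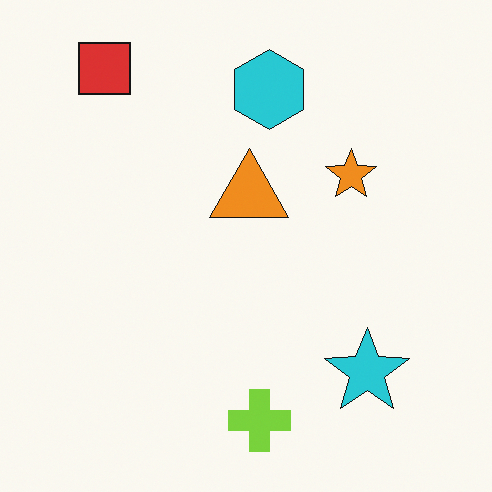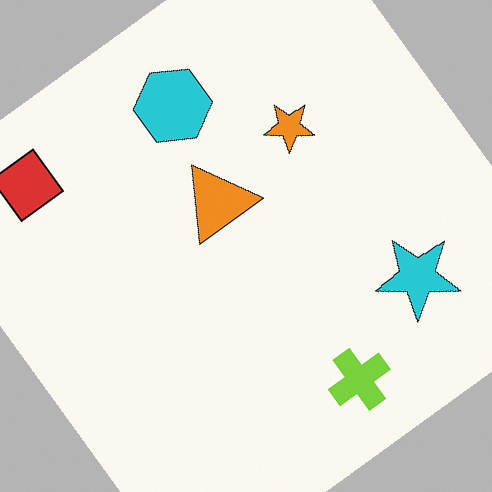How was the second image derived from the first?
This is the original image rotated counter-clockwise by a large amount — several tens of degrees.

Every shape is tilted by the same angle and the image corners show triangular fill wedges — a whole-image rotation by a non-right angle.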